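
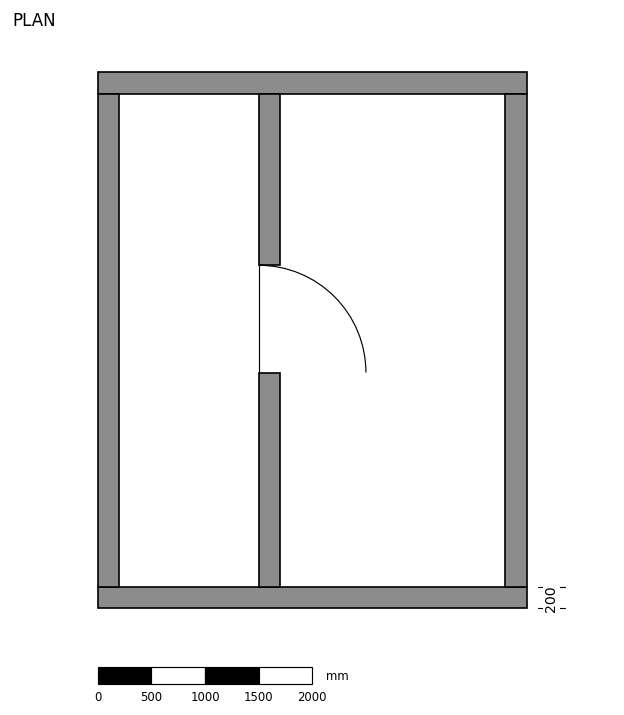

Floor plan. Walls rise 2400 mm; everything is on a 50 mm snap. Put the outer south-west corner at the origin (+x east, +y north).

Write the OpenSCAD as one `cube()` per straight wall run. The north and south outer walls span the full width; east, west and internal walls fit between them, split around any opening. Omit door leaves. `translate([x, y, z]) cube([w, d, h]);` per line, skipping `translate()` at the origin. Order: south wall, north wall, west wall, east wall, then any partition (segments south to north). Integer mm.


cube([4000, 200, 2400]);
translate([0, 4800, 0]) cube([4000, 200, 2400]);
translate([0, 200, 0]) cube([200, 4600, 2400]);
translate([3800, 200, 0]) cube([200, 4600, 2400]);
translate([1500, 200, 0]) cube([200, 2000, 2400]);
translate([1500, 3200, 0]) cube([200, 1600, 2400]);


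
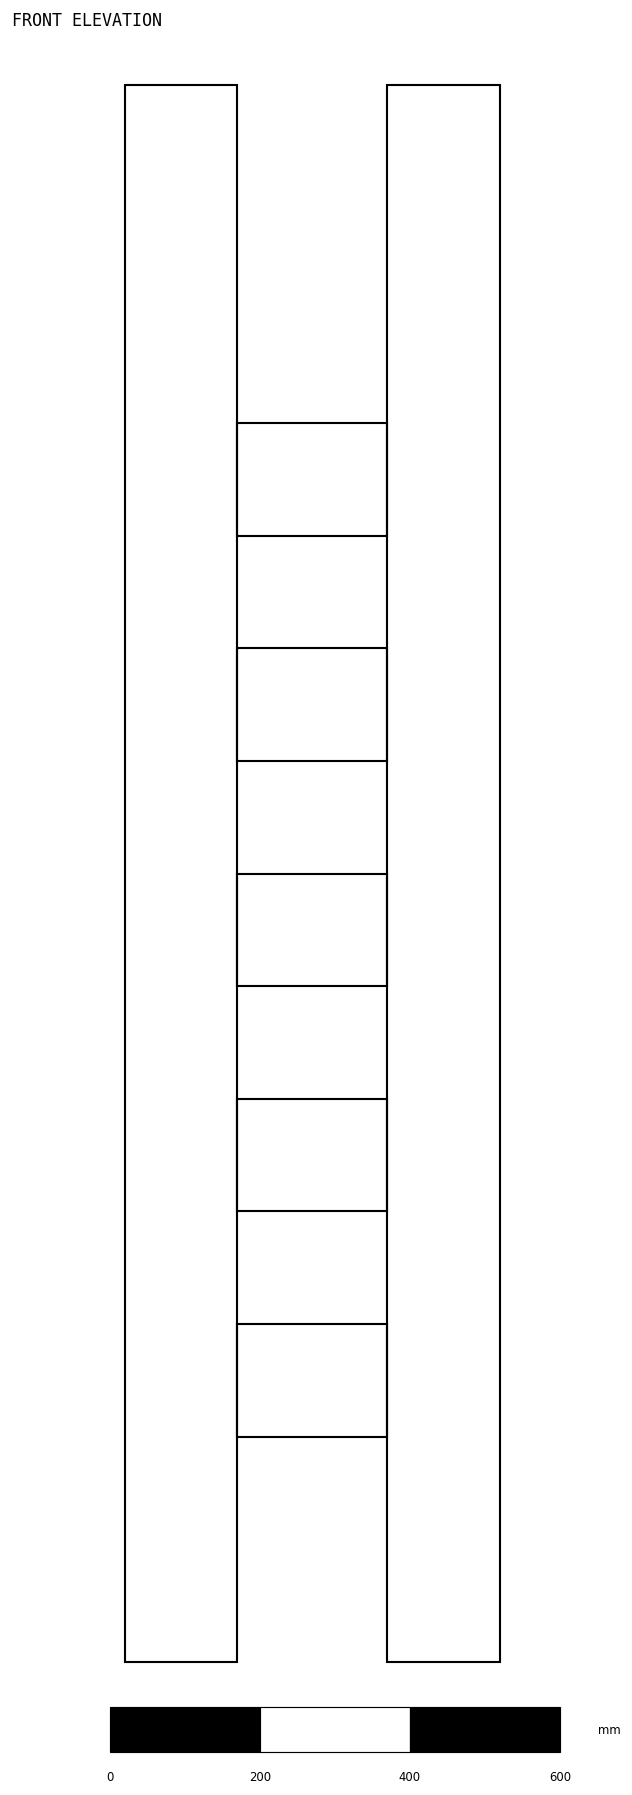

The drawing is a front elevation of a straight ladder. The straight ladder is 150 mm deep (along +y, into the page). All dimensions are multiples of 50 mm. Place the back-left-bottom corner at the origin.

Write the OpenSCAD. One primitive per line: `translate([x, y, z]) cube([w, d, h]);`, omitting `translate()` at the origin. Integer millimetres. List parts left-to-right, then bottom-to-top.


cube([150, 150, 2100]);
translate([150, 0, 300]) cube([200, 150, 150]);
translate([150, 0, 600]) cube([200, 150, 150]);
translate([150, 0, 900]) cube([200, 150, 150]);
translate([150, 0, 1200]) cube([200, 150, 150]);
translate([150, 0, 1500]) cube([200, 150, 150]);
translate([350, 0, 0]) cube([150, 150, 2100]);


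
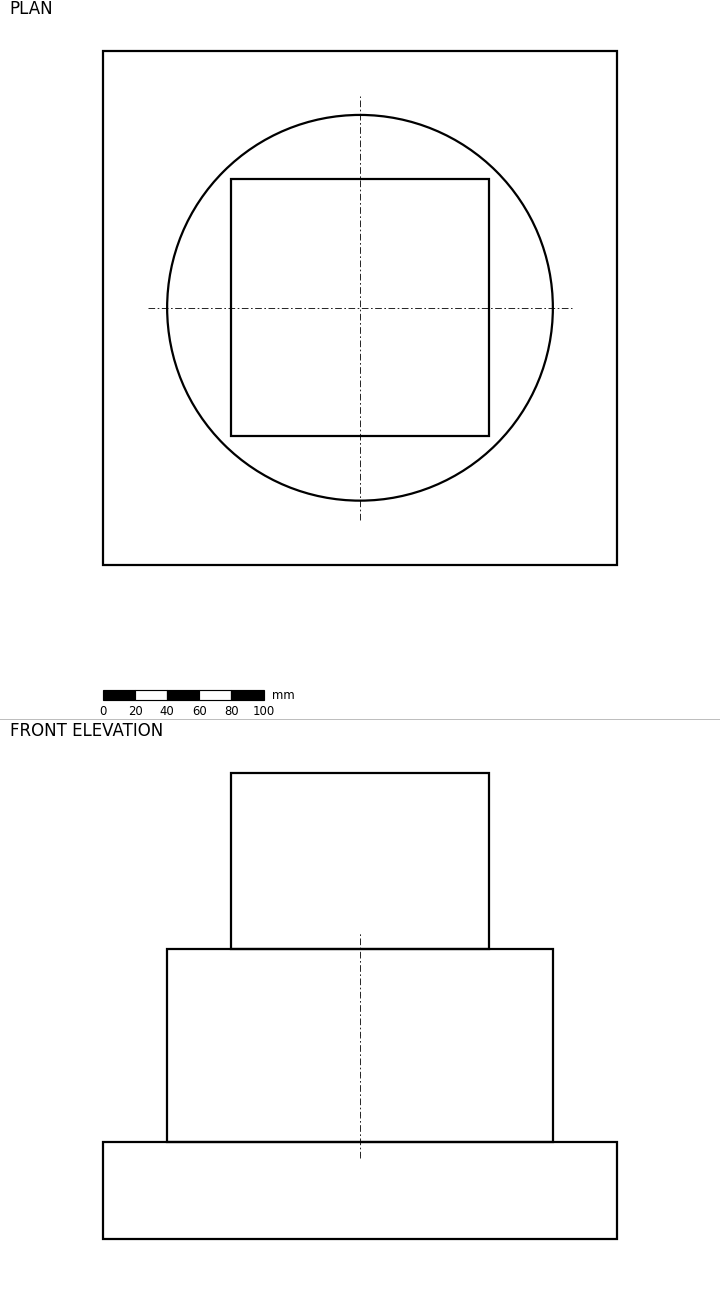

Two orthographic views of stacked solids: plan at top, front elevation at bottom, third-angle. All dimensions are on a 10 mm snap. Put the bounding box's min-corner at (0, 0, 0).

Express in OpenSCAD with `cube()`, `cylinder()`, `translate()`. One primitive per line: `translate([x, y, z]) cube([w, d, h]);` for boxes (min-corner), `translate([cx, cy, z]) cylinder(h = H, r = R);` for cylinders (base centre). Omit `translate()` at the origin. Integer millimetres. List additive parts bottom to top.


cube([320, 320, 60]);
translate([160, 160, 60]) cylinder(h = 120, r = 120);
translate([80, 80, 180]) cube([160, 160, 110]);


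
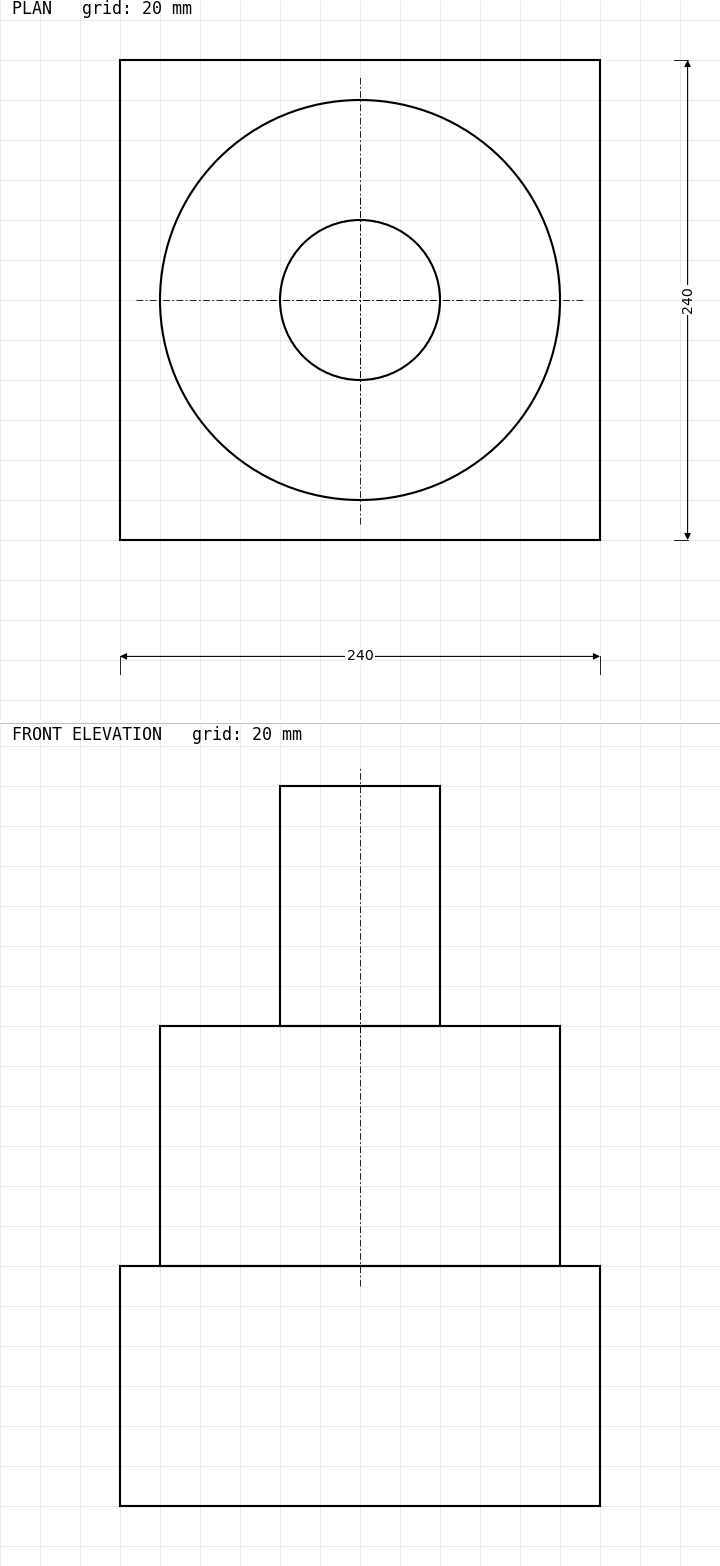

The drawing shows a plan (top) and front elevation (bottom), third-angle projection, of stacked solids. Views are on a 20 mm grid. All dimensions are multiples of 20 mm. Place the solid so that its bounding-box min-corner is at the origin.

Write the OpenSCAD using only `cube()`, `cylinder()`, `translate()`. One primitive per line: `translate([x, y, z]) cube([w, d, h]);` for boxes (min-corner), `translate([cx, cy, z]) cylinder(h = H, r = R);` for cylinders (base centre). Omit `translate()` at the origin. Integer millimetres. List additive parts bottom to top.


cube([240, 240, 120]);
translate([120, 120, 120]) cylinder(h = 120, r = 100);
translate([120, 120, 240]) cylinder(h = 120, r = 40);


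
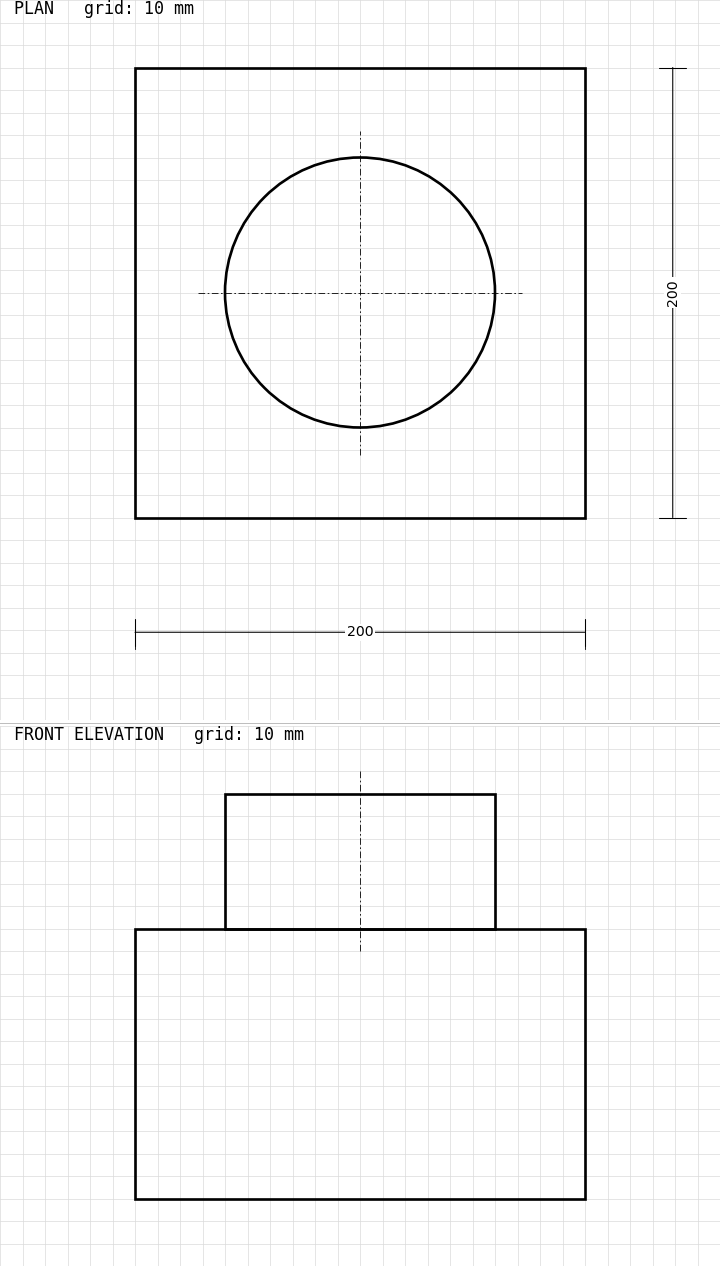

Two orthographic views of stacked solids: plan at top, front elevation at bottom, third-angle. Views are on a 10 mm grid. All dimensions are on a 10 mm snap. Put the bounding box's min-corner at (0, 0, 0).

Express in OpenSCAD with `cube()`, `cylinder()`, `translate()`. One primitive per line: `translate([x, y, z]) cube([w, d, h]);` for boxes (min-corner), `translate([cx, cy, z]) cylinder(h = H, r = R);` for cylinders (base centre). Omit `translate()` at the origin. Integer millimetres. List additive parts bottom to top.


cube([200, 200, 120]);
translate([100, 100, 120]) cylinder(h = 60, r = 60);


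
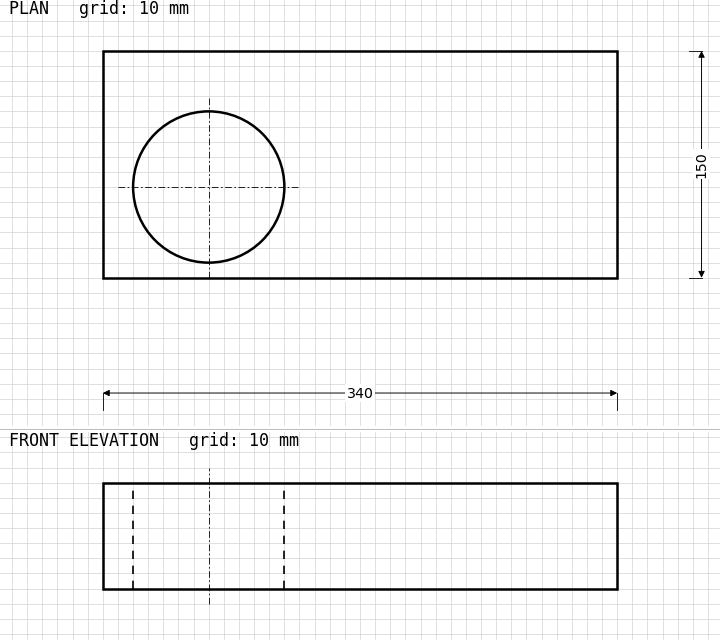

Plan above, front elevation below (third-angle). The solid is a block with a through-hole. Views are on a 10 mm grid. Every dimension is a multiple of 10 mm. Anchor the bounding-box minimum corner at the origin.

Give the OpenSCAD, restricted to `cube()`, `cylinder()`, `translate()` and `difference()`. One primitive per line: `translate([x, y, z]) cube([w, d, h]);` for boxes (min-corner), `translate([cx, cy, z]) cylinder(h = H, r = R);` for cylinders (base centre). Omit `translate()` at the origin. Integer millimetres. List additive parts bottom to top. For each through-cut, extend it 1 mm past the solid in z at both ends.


difference() {
  cube([340, 150, 70]);
  translate([70, 60, -1]) cylinder(h = 72, r = 50);
}


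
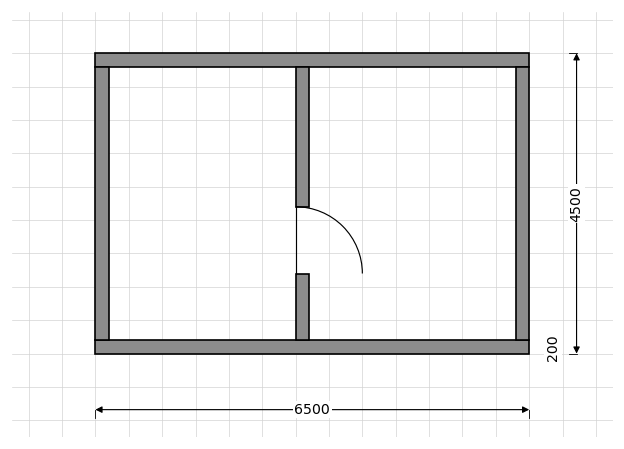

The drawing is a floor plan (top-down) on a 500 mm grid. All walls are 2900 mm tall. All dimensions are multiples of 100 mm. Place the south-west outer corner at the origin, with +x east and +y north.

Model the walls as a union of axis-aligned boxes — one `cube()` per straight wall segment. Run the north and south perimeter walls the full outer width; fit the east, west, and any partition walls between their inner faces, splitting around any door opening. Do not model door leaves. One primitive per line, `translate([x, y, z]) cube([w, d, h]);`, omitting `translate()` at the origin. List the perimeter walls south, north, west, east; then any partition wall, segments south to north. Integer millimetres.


cube([6500, 200, 2900]);
translate([0, 4300, 0]) cube([6500, 200, 2900]);
translate([0, 200, 0]) cube([200, 4100, 2900]);
translate([6300, 200, 0]) cube([200, 4100, 2900]);
translate([3000, 200, 0]) cube([200, 1000, 2900]);
translate([3000, 2200, 0]) cube([200, 2100, 2900]);


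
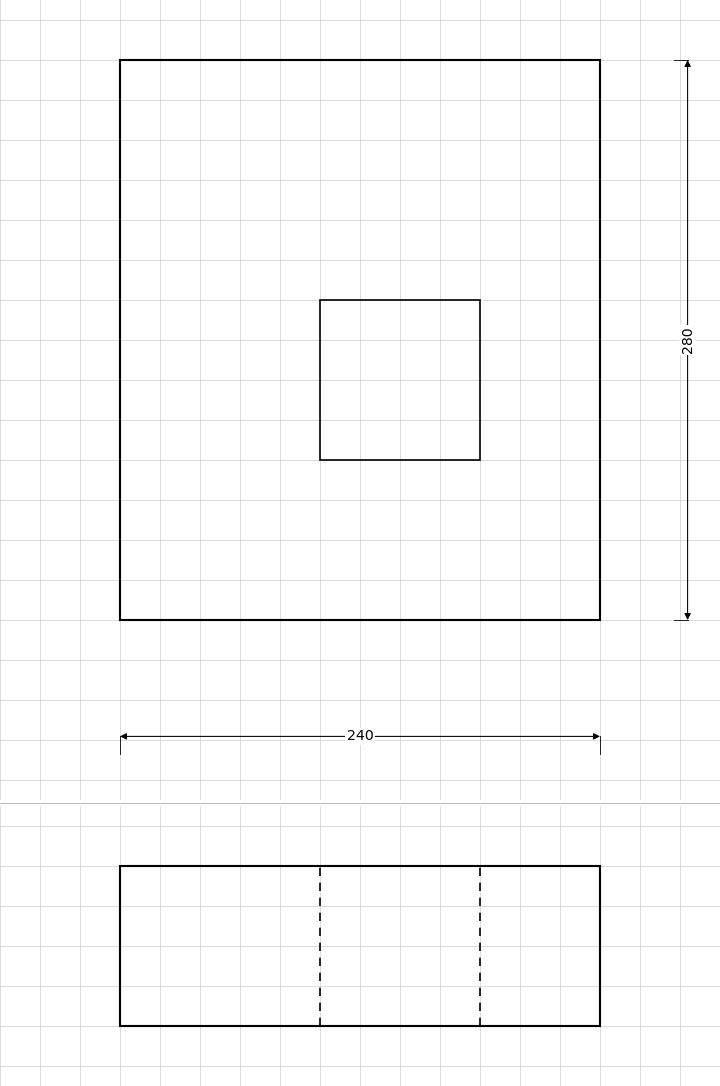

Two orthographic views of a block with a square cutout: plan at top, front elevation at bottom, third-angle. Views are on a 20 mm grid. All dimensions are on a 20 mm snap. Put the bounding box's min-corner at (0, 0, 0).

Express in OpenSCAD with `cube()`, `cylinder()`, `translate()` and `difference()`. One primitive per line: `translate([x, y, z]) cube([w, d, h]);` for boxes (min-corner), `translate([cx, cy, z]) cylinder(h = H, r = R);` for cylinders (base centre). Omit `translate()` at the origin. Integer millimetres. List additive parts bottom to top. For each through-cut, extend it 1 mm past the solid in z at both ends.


difference() {
  cube([240, 280, 80]);
  translate([100, 80, -1]) cube([80, 80, 82]);
}


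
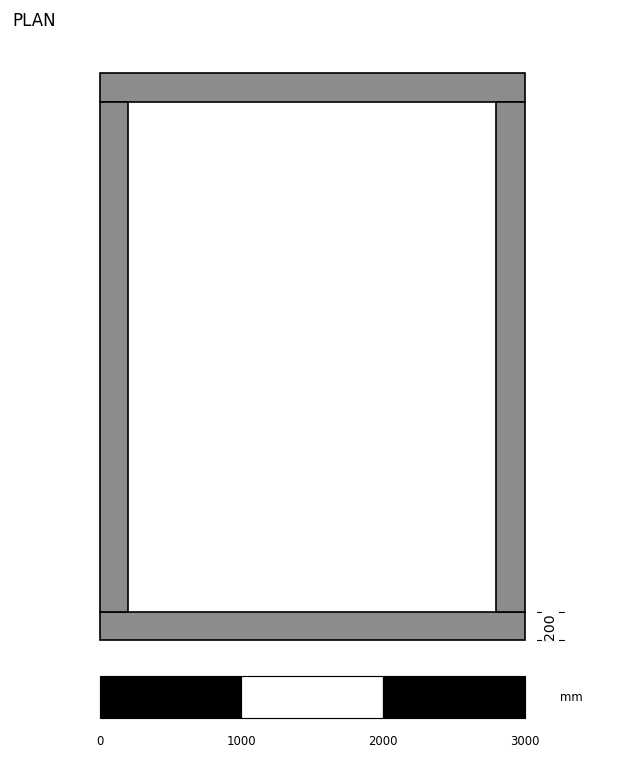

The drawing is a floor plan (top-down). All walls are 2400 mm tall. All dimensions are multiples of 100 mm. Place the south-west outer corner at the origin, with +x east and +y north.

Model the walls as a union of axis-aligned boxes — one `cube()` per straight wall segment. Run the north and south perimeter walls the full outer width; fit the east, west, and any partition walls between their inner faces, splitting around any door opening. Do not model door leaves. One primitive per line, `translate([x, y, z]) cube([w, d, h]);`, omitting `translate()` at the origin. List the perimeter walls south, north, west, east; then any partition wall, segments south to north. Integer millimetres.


cube([3000, 200, 2400]);
translate([0, 3800, 0]) cube([3000, 200, 2400]);
translate([0, 200, 0]) cube([200, 3600, 2400]);
translate([2800, 200, 0]) cube([200, 3600, 2400]);


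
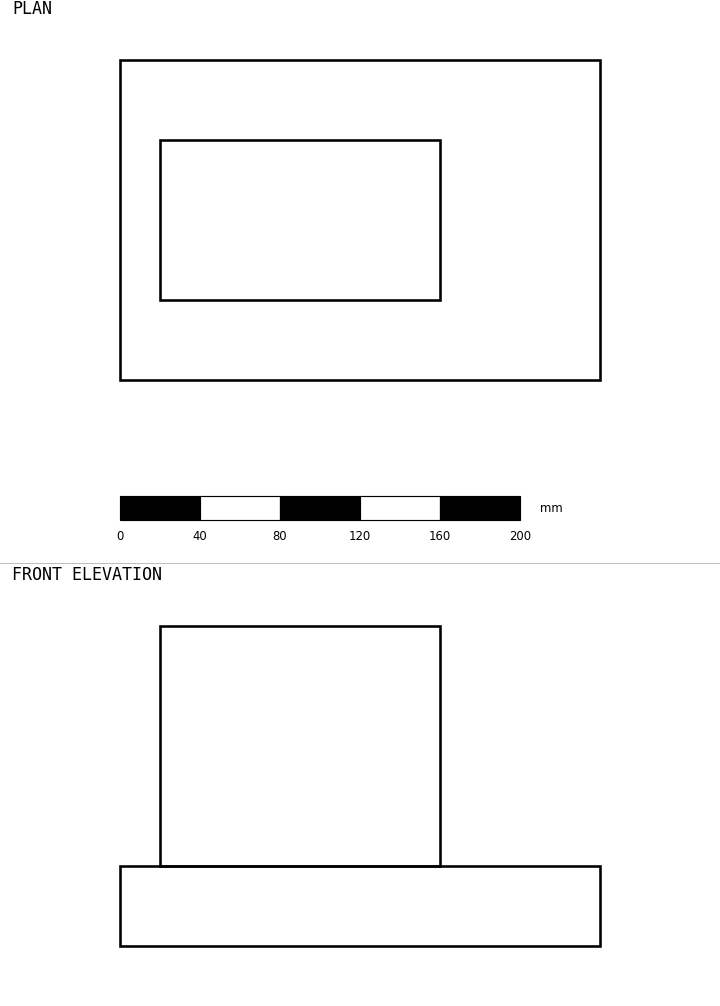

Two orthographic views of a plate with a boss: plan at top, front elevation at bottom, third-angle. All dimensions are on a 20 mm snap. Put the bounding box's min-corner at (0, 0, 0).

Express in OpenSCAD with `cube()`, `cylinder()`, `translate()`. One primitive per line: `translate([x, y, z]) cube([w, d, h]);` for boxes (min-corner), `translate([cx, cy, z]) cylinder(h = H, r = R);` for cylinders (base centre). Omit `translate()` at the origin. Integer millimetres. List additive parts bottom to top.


cube([240, 160, 40]);
translate([20, 40, 40]) cube([140, 80, 120]);


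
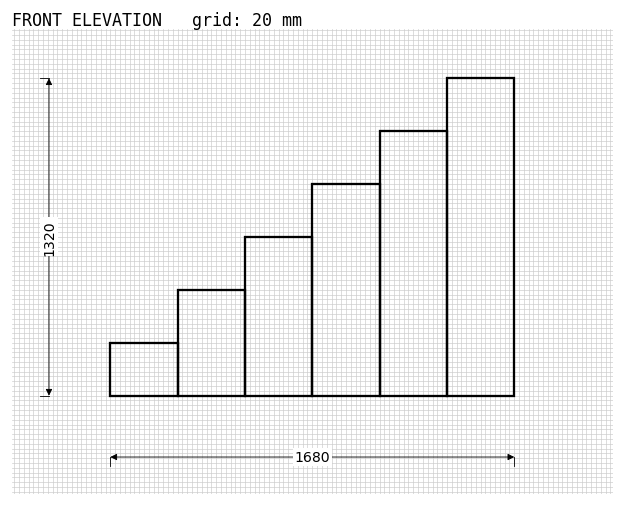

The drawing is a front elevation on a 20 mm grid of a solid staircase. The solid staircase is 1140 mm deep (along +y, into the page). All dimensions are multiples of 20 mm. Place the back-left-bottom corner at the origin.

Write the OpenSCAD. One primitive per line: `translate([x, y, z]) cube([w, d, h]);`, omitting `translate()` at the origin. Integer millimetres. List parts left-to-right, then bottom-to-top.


cube([280, 1140, 220]);
translate([280, 0, 0]) cube([280, 1140, 440]);
translate([560, 0, 0]) cube([280, 1140, 660]);
translate([840, 0, 0]) cube([280, 1140, 880]);
translate([1120, 0, 0]) cube([280, 1140, 1100]);
translate([1400, 0, 0]) cube([280, 1140, 1320]);


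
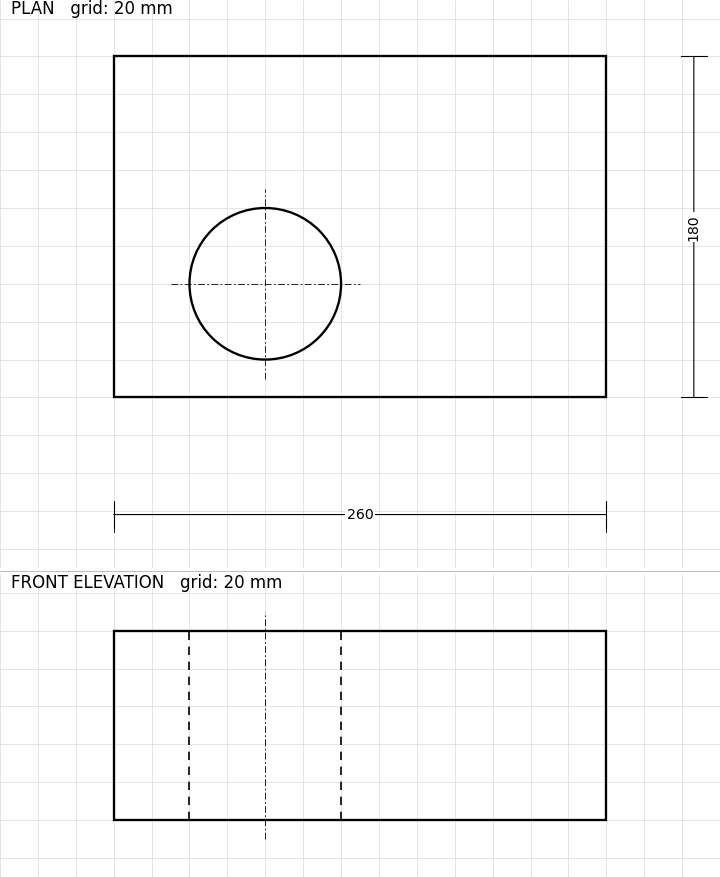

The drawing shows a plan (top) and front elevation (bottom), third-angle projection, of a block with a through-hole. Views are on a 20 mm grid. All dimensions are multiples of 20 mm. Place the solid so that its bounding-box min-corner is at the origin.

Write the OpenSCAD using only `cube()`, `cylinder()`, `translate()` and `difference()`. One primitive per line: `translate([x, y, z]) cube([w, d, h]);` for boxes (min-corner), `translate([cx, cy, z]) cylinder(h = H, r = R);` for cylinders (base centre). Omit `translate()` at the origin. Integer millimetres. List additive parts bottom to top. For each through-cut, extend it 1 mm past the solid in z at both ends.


difference() {
  cube([260, 180, 100]);
  translate([80, 60, -1]) cylinder(h = 102, r = 40);
}


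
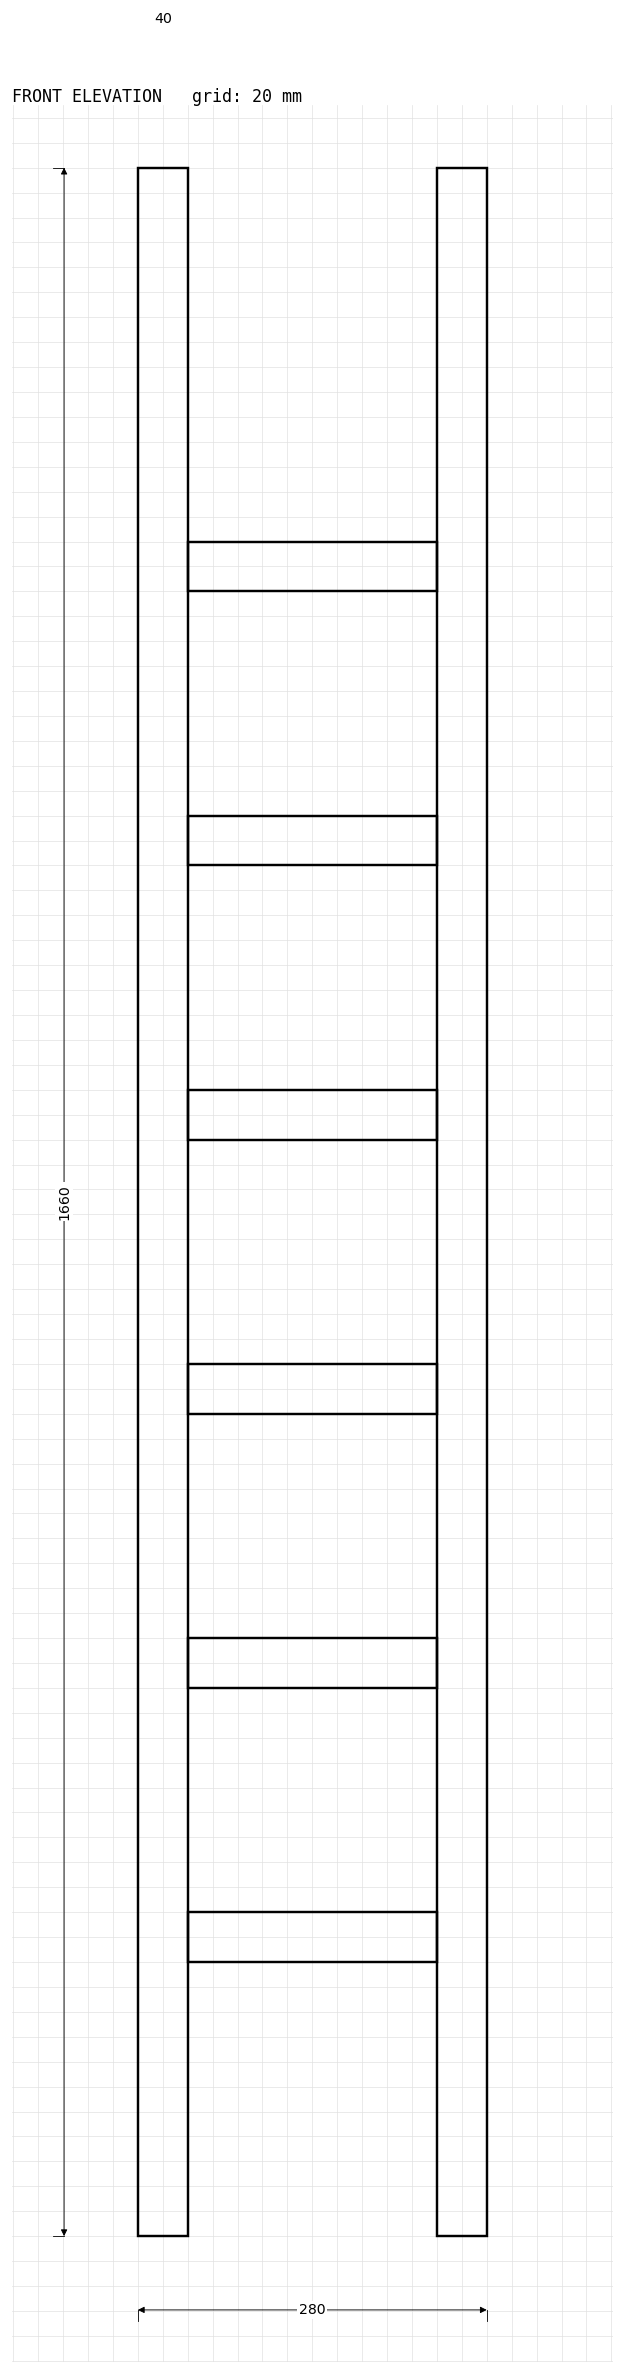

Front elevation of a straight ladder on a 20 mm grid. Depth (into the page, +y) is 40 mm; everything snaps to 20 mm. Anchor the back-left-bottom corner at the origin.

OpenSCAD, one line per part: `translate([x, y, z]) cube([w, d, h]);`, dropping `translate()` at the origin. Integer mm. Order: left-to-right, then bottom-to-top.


cube([40, 40, 1660]);
translate([40, 0, 220]) cube([200, 40, 40]);
translate([40, 0, 440]) cube([200, 40, 40]);
translate([40, 0, 660]) cube([200, 40, 40]);
translate([40, 0, 880]) cube([200, 40, 40]);
translate([40, 0, 1100]) cube([200, 40, 40]);
translate([40, 0, 1320]) cube([200, 40, 40]);
translate([240, 0, 0]) cube([40, 40, 1660]);


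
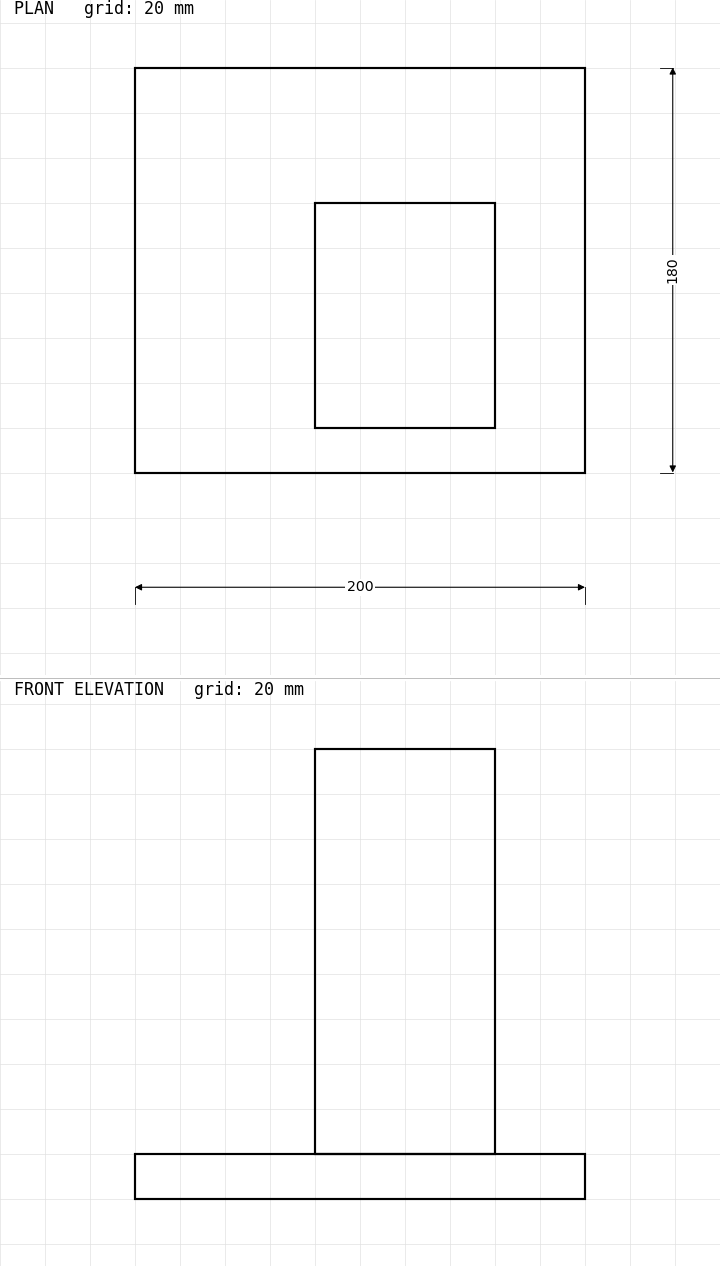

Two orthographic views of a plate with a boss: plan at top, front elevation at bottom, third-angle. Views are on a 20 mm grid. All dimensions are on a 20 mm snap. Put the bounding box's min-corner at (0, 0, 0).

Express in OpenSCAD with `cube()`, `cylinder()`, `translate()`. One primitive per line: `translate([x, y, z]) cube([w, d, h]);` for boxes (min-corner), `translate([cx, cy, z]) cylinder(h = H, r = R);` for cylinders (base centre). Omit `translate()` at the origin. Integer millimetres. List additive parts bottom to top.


cube([200, 180, 20]);
translate([80, 20, 20]) cube([80, 100, 180]);


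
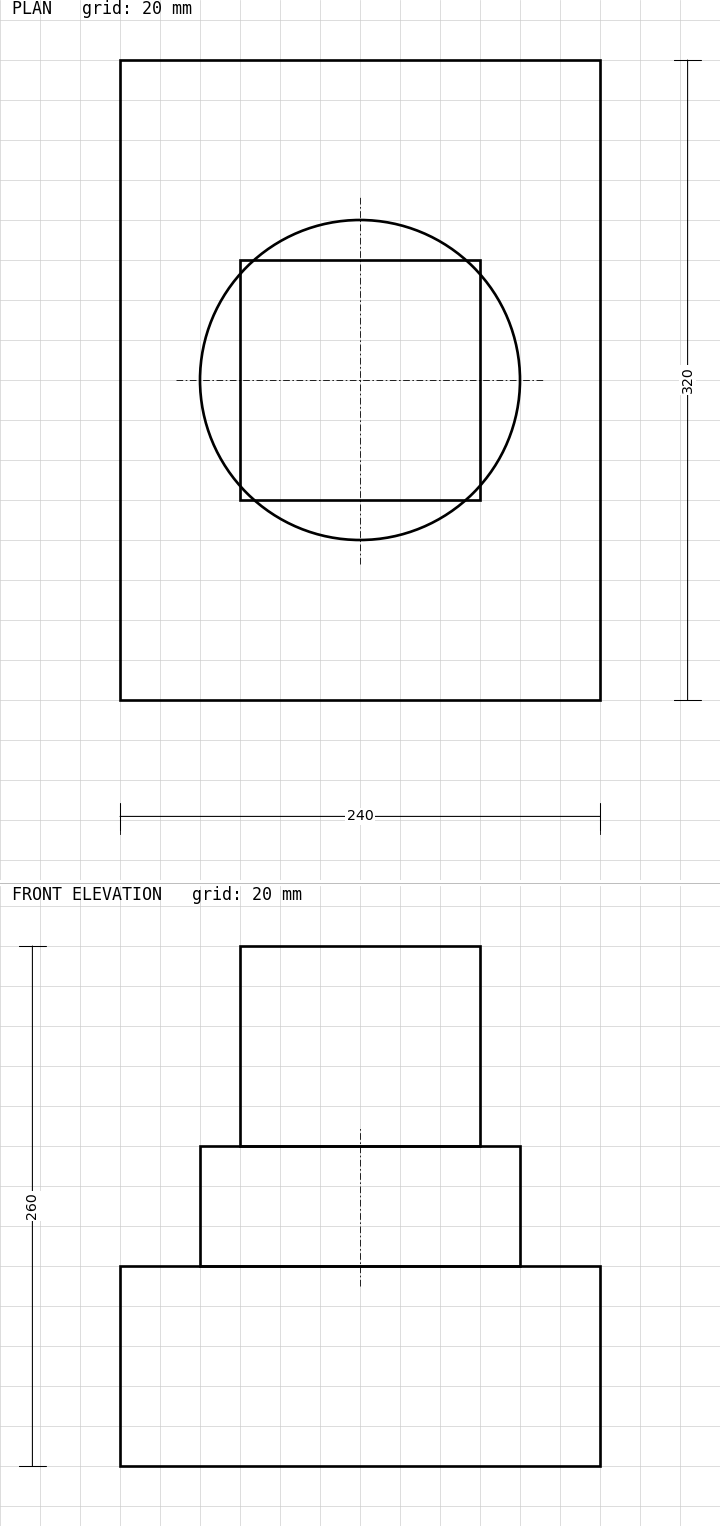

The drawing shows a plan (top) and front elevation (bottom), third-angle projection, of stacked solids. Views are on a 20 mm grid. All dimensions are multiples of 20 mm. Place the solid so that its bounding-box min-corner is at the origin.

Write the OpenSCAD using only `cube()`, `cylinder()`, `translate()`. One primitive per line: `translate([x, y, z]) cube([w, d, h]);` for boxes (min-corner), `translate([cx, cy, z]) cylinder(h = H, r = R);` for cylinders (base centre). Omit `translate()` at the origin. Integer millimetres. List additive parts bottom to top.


cube([240, 320, 100]);
translate([120, 160, 100]) cylinder(h = 60, r = 80);
translate([60, 100, 160]) cube([120, 120, 100]);


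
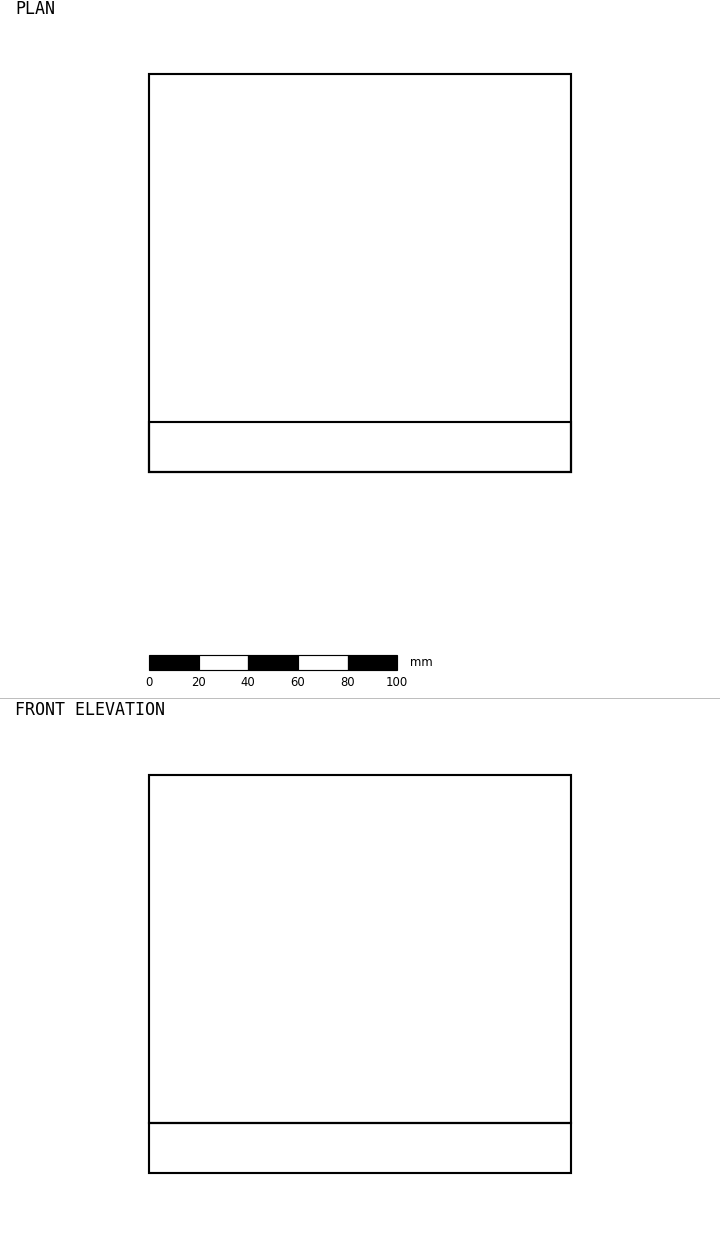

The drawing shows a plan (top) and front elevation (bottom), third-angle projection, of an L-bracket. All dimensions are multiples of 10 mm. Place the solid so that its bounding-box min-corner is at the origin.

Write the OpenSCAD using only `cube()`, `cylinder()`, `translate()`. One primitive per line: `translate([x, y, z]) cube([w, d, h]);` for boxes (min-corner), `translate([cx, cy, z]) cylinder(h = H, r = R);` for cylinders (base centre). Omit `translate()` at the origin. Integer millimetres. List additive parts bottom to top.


cube([170, 160, 20]);
translate([0, 0, 20]) cube([170, 20, 140]);


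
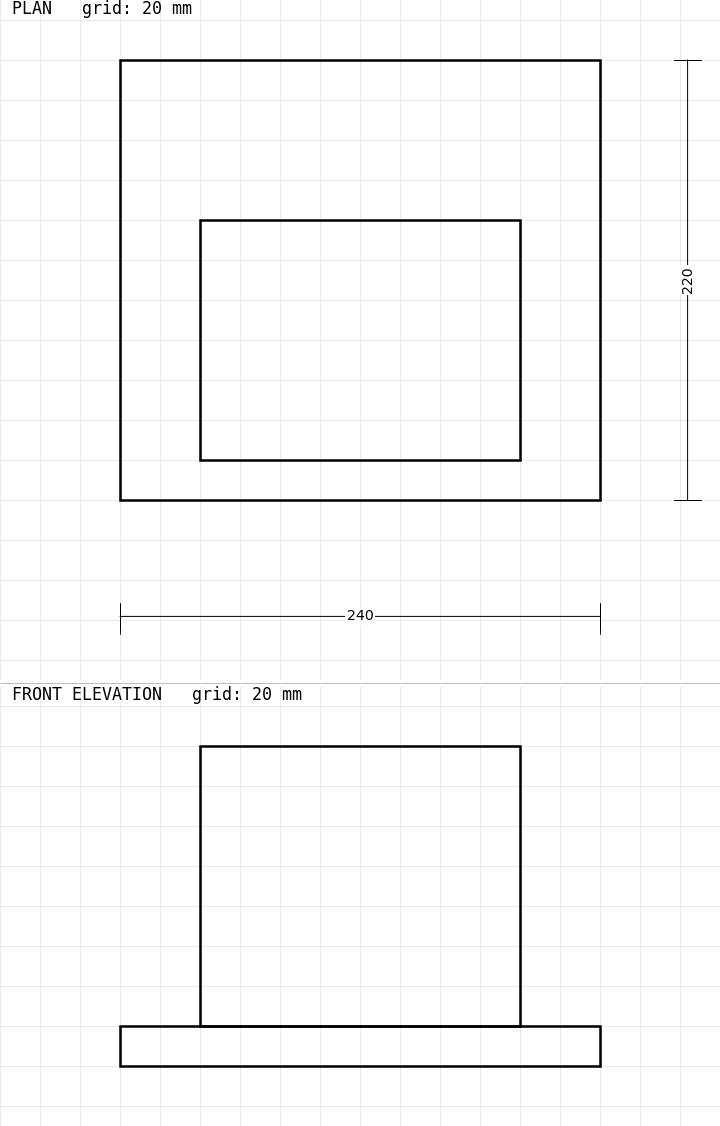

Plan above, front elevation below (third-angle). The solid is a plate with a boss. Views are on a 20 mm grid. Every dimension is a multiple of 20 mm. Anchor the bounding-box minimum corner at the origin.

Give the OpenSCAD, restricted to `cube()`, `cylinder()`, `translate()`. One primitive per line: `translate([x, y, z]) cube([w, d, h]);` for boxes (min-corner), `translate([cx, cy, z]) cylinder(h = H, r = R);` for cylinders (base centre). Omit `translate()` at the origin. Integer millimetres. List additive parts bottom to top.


cube([240, 220, 20]);
translate([40, 20, 20]) cube([160, 120, 140]);


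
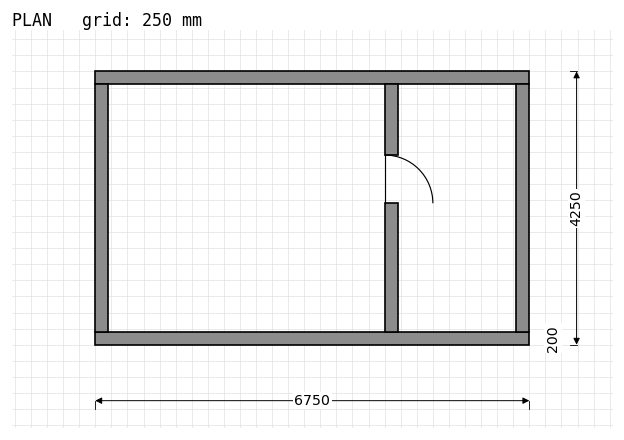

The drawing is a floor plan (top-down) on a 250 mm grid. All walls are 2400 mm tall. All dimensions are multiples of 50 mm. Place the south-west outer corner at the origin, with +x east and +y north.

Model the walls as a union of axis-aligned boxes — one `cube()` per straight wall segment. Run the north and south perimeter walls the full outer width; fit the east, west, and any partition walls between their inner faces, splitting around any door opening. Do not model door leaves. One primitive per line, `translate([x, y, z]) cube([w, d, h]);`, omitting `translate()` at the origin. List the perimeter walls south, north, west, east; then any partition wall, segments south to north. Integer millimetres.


cube([6750, 200, 2400]);
translate([0, 4050, 0]) cube([6750, 200, 2400]);
translate([0, 200, 0]) cube([200, 3850, 2400]);
translate([6550, 200, 0]) cube([200, 3850, 2400]);
translate([4500, 200, 0]) cube([200, 2000, 2400]);
translate([4500, 2950, 0]) cube([200, 1100, 2400]);


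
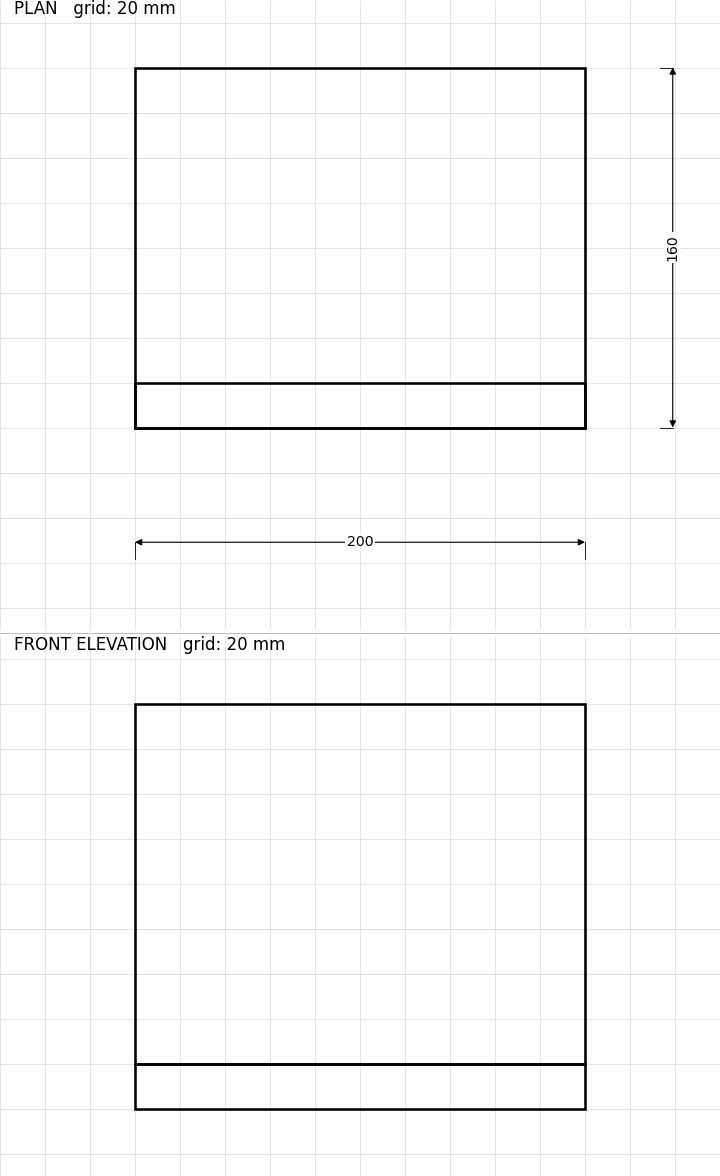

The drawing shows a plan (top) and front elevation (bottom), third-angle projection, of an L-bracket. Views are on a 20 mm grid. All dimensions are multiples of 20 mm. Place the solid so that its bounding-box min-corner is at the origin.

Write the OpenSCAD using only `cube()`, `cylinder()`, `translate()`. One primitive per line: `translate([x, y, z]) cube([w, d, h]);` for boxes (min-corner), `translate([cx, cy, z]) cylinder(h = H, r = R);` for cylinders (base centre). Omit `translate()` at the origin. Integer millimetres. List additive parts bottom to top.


cube([200, 160, 20]);
translate([0, 0, 20]) cube([200, 20, 160]);


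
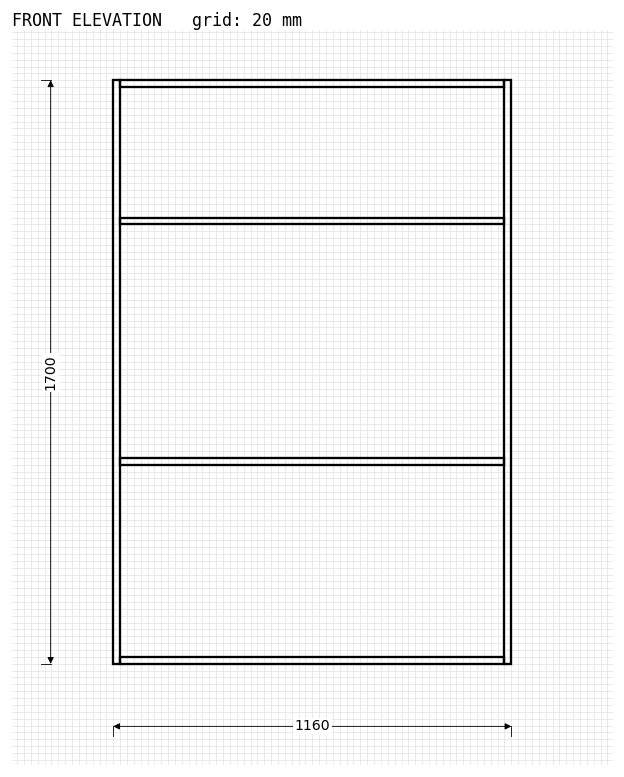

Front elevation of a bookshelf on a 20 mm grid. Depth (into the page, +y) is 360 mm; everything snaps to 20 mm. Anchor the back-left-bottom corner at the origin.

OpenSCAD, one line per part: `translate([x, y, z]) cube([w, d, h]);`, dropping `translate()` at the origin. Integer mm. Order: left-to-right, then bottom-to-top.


cube([20, 360, 1700]);
translate([20, 0, 0]) cube([1120, 360, 20]);
translate([20, 0, 580]) cube([1120, 360, 20]);
translate([20, 0, 1280]) cube([1120, 360, 20]);
translate([20, 0, 1680]) cube([1120, 360, 20]);
translate([1140, 0, 0]) cube([20, 360, 1700]);


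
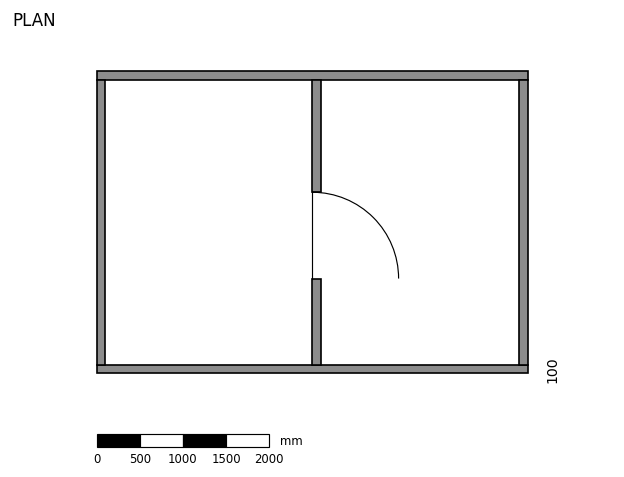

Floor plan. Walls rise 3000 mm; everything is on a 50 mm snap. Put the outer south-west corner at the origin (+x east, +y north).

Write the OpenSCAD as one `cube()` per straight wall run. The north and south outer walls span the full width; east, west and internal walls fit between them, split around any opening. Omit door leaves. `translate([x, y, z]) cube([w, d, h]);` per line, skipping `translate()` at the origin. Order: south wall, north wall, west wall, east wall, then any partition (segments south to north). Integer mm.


cube([5000, 100, 3000]);
translate([0, 3400, 0]) cube([5000, 100, 3000]);
translate([0, 100, 0]) cube([100, 3300, 3000]);
translate([4900, 100, 0]) cube([100, 3300, 3000]);
translate([2500, 100, 0]) cube([100, 1000, 3000]);
translate([2500, 2100, 0]) cube([100, 1300, 3000]);


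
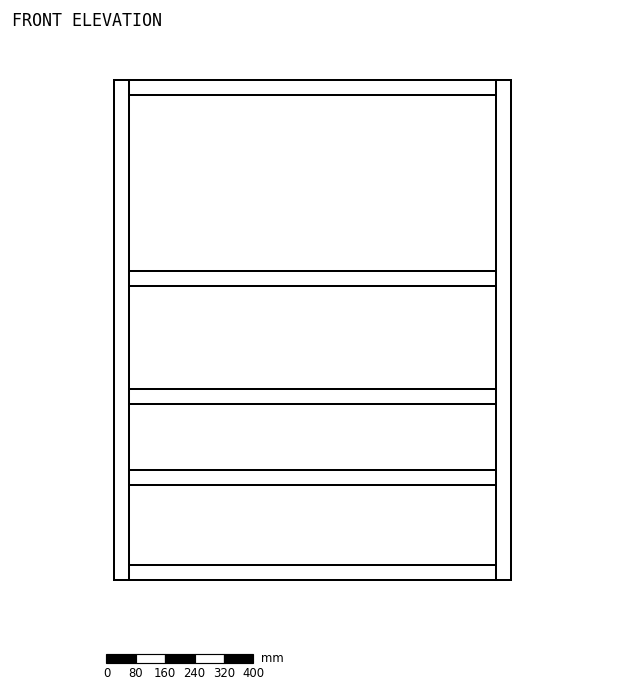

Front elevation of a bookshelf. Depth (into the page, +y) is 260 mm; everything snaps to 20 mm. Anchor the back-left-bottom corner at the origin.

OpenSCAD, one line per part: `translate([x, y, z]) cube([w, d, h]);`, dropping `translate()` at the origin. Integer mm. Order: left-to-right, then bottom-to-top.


cube([40, 260, 1360]);
translate([40, 0, 0]) cube([1000, 260, 40]);
translate([40, 0, 260]) cube([1000, 260, 40]);
translate([40, 0, 480]) cube([1000, 260, 40]);
translate([40, 0, 800]) cube([1000, 260, 40]);
translate([40, 0, 1320]) cube([1000, 260, 40]);
translate([1040, 0, 0]) cube([40, 260, 1360]);


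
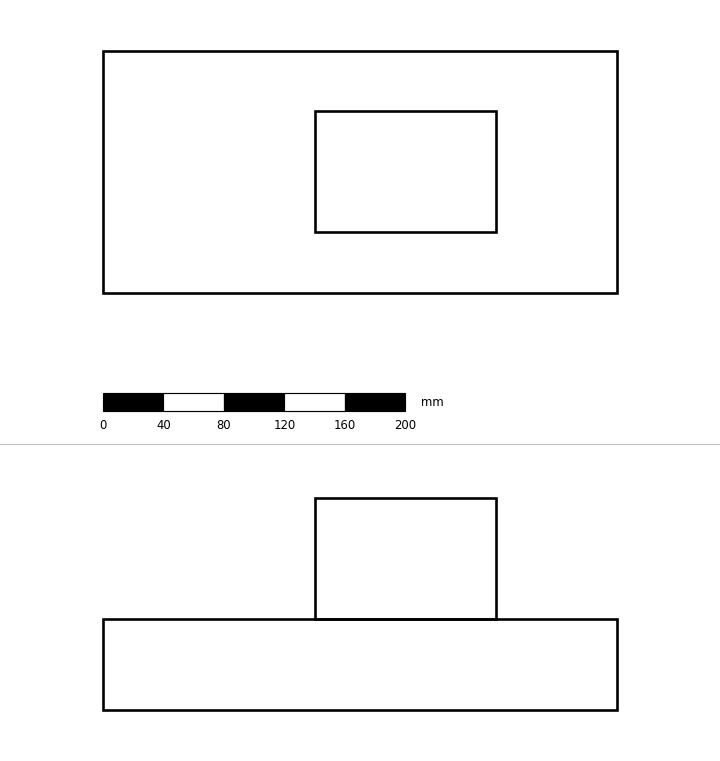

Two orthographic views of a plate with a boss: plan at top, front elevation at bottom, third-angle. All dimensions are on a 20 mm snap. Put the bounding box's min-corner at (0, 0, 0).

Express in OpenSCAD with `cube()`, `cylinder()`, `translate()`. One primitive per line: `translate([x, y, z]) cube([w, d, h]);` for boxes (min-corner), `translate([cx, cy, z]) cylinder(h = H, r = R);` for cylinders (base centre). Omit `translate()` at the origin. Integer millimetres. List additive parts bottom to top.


cube([340, 160, 60]);
translate([140, 40, 60]) cube([120, 80, 80]);


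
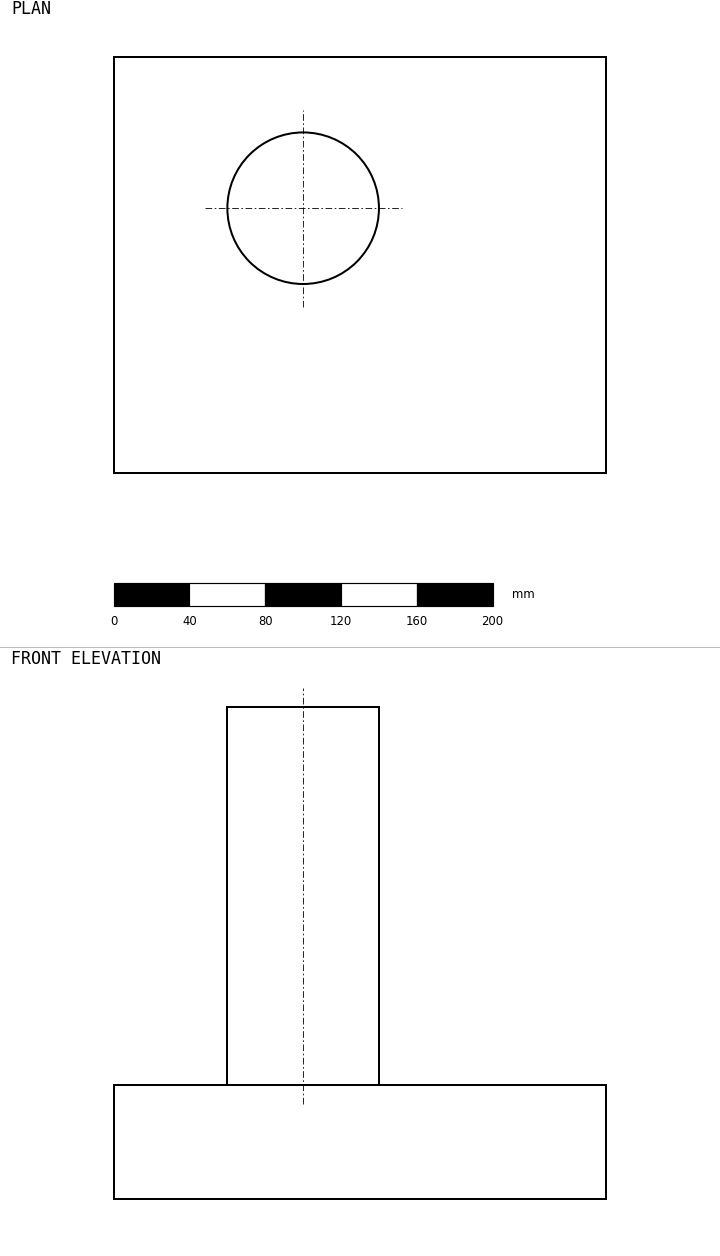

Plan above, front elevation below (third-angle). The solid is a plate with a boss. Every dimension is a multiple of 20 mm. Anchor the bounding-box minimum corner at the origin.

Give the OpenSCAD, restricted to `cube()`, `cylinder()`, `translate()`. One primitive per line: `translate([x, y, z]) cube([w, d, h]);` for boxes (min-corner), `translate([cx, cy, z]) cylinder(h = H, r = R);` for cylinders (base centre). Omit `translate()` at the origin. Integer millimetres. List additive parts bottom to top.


cube([260, 220, 60]);
translate([100, 140, 60]) cylinder(h = 200, r = 40);


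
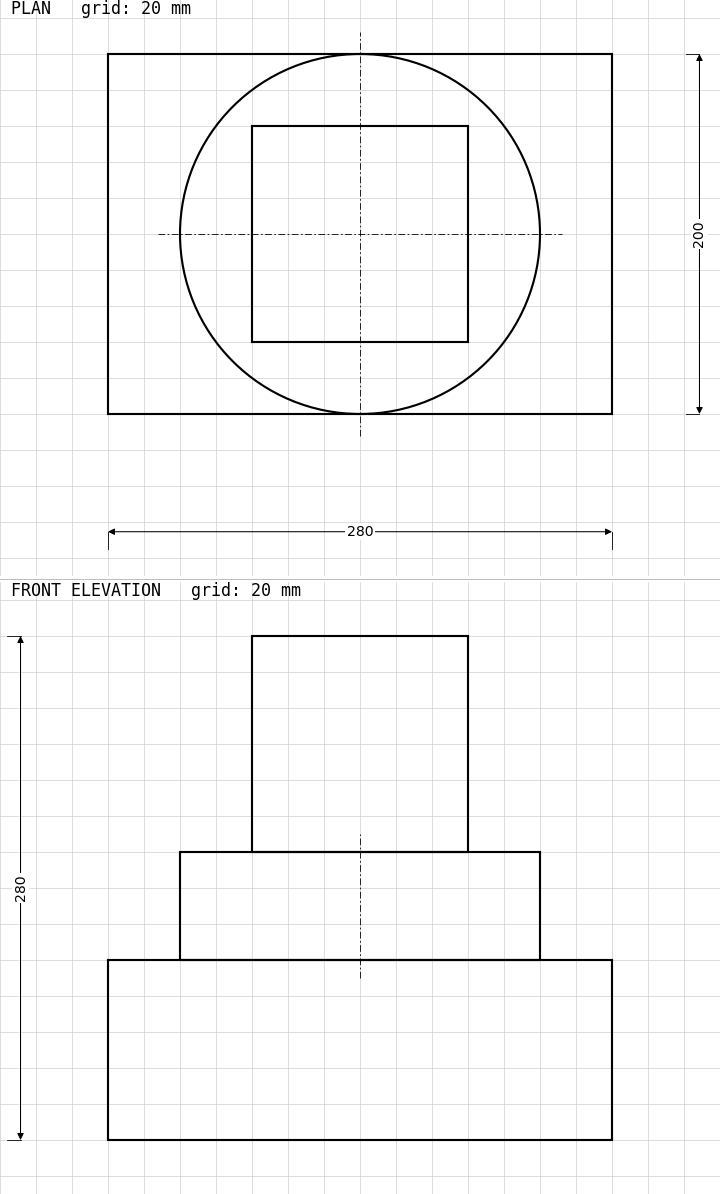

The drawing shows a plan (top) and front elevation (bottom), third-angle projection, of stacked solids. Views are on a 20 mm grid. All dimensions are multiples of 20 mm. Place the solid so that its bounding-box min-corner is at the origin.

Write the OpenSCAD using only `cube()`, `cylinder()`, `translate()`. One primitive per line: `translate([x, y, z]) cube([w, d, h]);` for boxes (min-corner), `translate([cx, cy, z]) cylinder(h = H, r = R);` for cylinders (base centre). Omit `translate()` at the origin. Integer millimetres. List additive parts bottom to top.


cube([280, 200, 100]);
translate([140, 100, 100]) cylinder(h = 60, r = 100);
translate([80, 40, 160]) cube([120, 120, 120]);


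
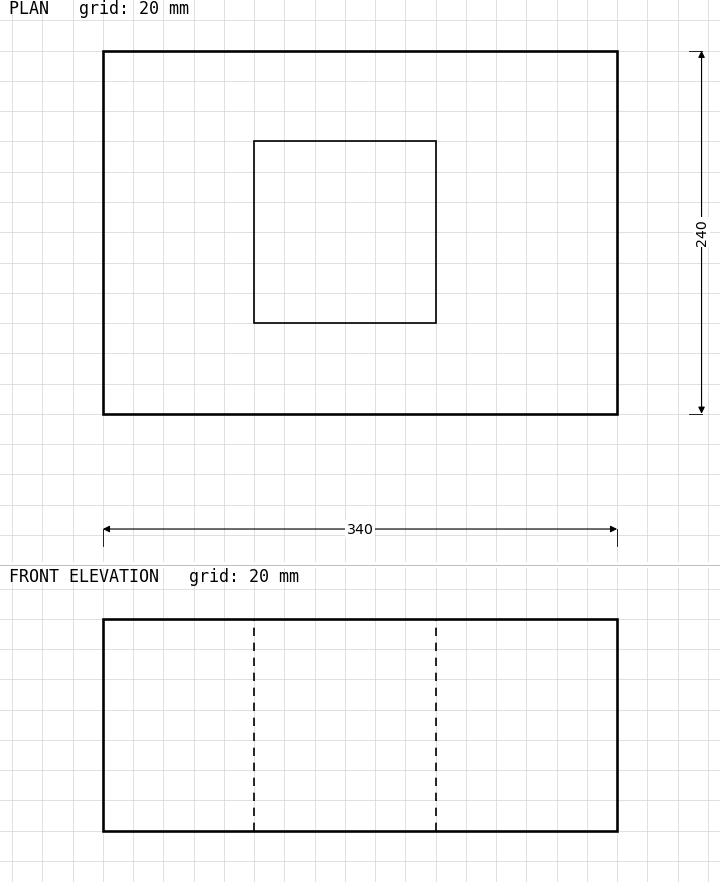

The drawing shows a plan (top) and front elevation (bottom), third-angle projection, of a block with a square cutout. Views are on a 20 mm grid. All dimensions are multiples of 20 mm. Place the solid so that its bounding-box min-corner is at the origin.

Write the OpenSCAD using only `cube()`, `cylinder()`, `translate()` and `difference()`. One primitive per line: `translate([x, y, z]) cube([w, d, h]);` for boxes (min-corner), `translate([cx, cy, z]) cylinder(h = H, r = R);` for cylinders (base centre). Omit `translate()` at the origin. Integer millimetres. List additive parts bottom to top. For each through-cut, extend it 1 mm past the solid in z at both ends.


difference() {
  cube([340, 240, 140]);
  translate([100, 60, -1]) cube([120, 120, 142]);
}


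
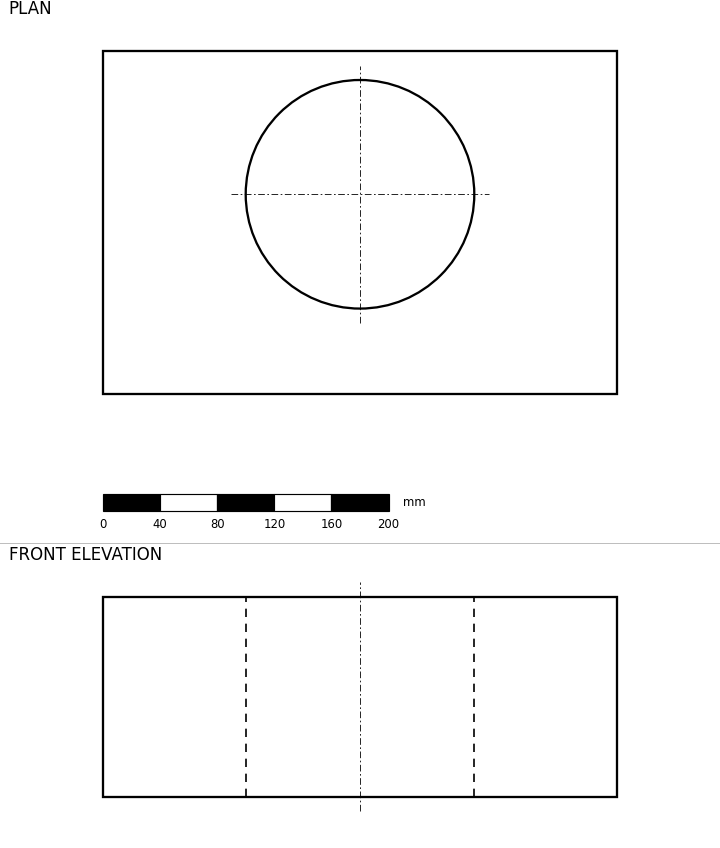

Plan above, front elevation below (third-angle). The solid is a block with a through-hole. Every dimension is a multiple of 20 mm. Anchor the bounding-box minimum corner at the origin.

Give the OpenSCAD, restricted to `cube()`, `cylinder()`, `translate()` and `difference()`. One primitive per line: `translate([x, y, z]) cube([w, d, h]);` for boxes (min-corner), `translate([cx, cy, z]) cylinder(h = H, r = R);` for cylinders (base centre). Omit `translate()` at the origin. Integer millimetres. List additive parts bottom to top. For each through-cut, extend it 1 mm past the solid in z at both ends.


difference() {
  cube([360, 240, 140]);
  translate([180, 140, -1]) cylinder(h = 142, r = 80);
}


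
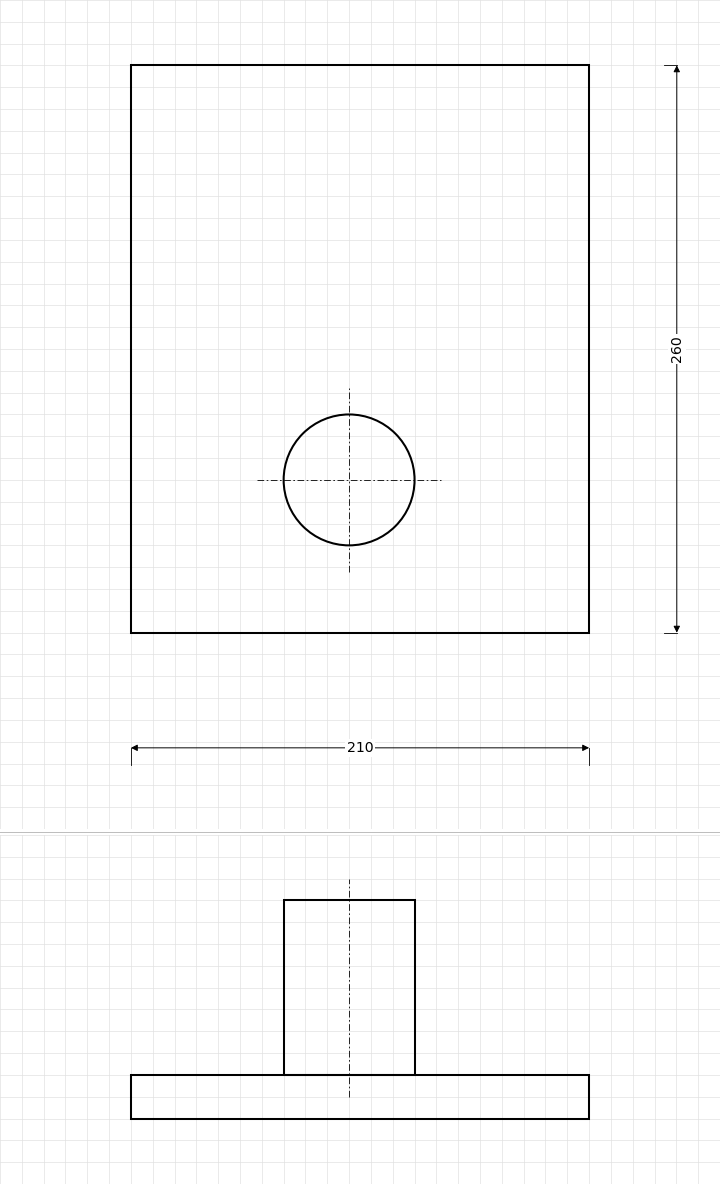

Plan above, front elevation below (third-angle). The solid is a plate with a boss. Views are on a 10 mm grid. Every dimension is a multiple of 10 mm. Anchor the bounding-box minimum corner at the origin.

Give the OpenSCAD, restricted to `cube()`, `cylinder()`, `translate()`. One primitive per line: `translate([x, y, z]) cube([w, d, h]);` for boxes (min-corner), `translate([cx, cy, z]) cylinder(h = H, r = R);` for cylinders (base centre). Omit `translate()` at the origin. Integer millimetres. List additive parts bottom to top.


cube([210, 260, 20]);
translate([100, 70, 20]) cylinder(h = 80, r = 30);


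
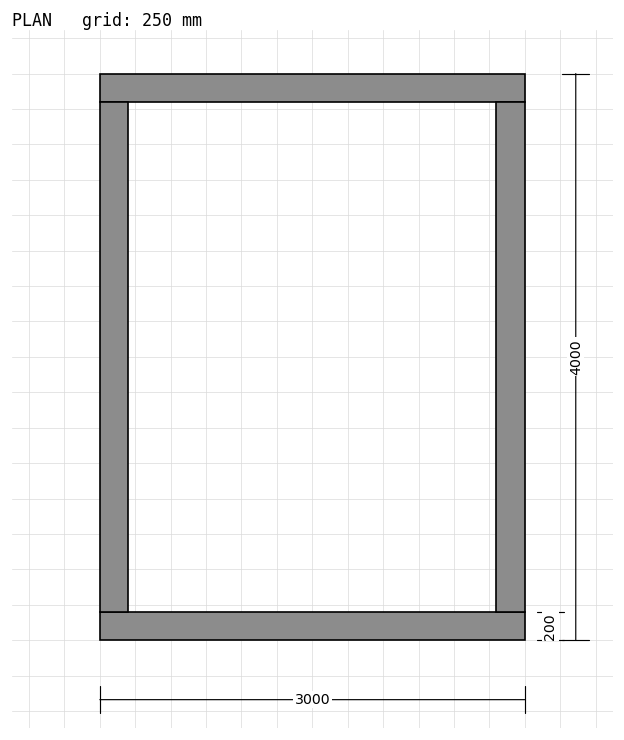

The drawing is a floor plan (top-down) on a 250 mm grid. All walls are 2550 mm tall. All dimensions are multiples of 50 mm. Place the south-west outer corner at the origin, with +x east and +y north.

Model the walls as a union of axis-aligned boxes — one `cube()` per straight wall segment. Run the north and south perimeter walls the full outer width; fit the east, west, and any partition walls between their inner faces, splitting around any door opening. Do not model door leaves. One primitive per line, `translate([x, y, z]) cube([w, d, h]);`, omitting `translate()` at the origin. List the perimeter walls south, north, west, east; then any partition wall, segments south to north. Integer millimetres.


cube([3000, 200, 2550]);
translate([0, 3800, 0]) cube([3000, 200, 2550]);
translate([0, 200, 0]) cube([200, 3600, 2550]);
translate([2800, 200, 0]) cube([200, 3600, 2550]);


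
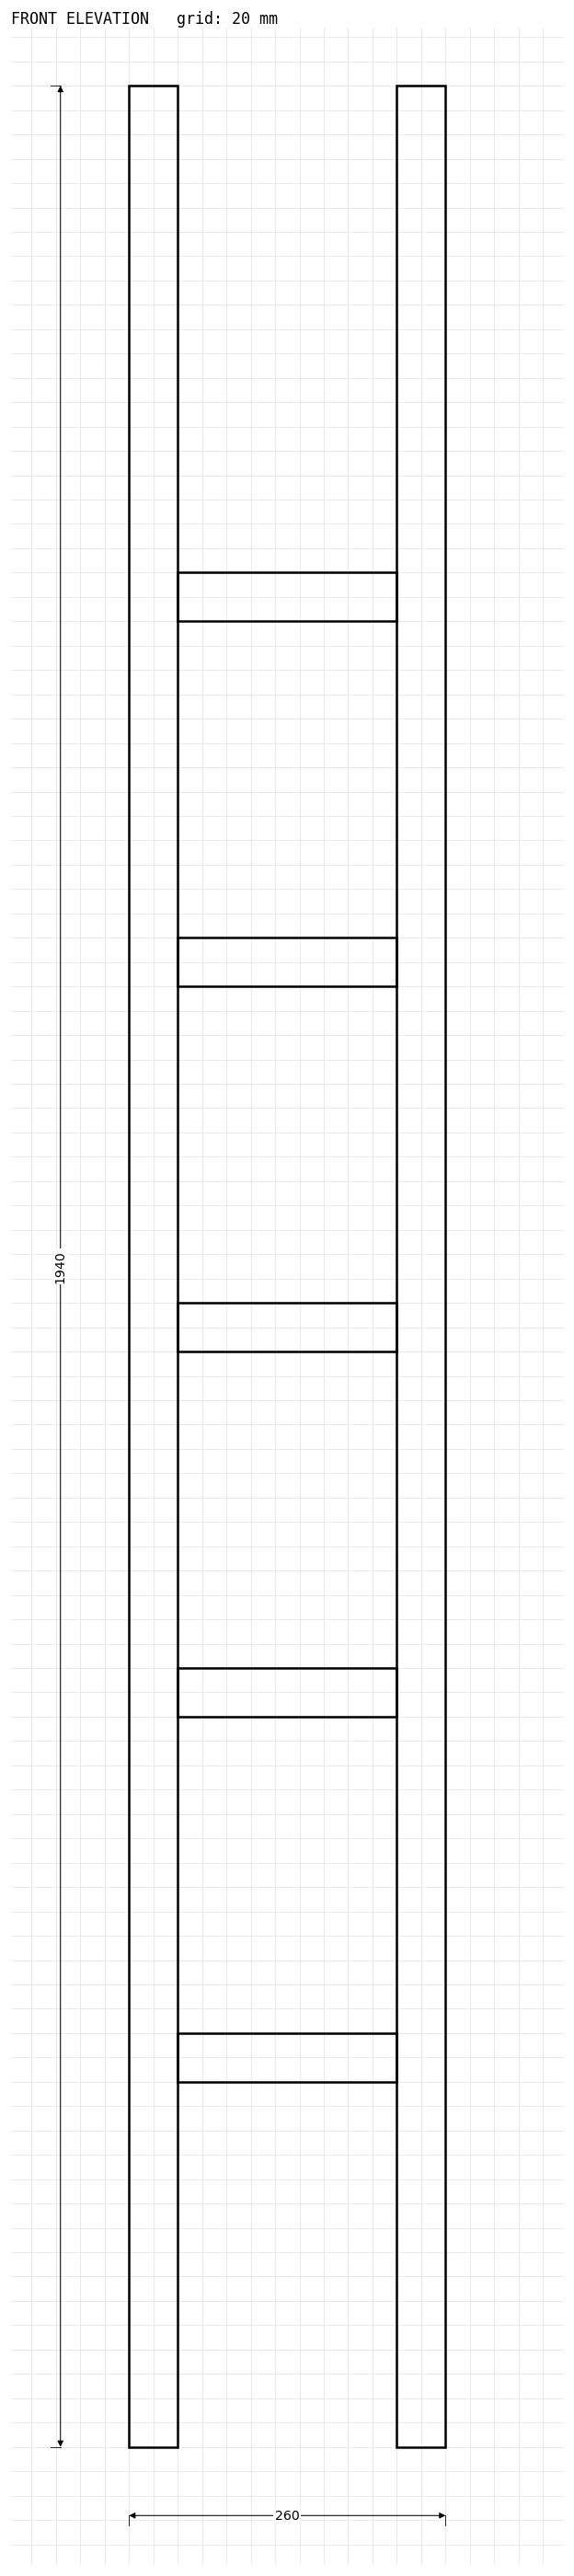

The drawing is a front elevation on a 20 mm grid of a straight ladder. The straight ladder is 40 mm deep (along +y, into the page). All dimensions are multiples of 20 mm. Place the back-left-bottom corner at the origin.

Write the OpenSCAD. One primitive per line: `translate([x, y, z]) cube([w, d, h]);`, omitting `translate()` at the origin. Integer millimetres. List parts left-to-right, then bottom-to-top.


cube([40, 40, 1940]);
translate([40, 0, 300]) cube([180, 40, 40]);
translate([40, 0, 600]) cube([180, 40, 40]);
translate([40, 0, 900]) cube([180, 40, 40]);
translate([40, 0, 1200]) cube([180, 40, 40]);
translate([40, 0, 1500]) cube([180, 40, 40]);
translate([220, 0, 0]) cube([40, 40, 1940]);


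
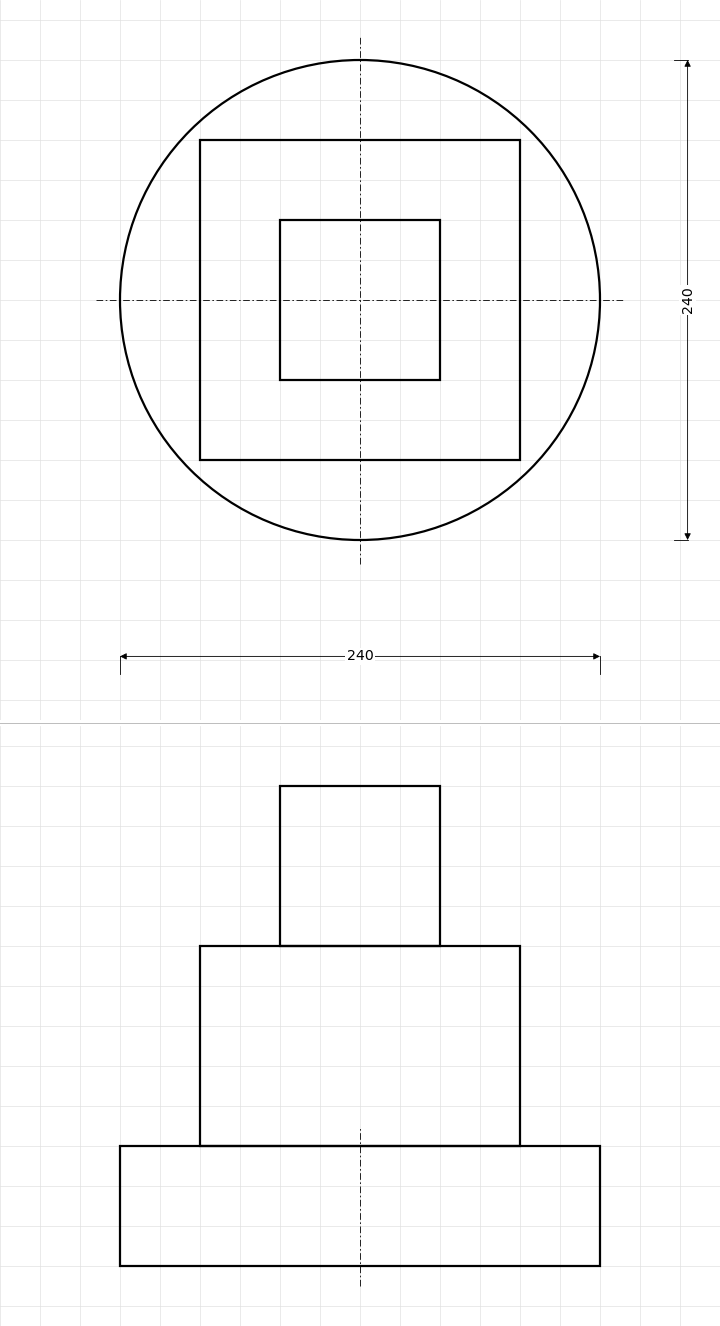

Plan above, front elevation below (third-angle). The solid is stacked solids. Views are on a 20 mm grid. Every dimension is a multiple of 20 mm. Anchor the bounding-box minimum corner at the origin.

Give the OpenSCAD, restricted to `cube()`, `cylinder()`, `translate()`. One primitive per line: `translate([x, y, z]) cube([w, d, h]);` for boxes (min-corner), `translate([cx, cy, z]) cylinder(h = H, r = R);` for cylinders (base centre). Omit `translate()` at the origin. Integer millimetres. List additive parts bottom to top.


translate([120, 120, 0]) cylinder(h = 60, r = 120);
translate([40, 40, 60]) cube([160, 160, 100]);
translate([80, 80, 160]) cube([80, 80, 80]);
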